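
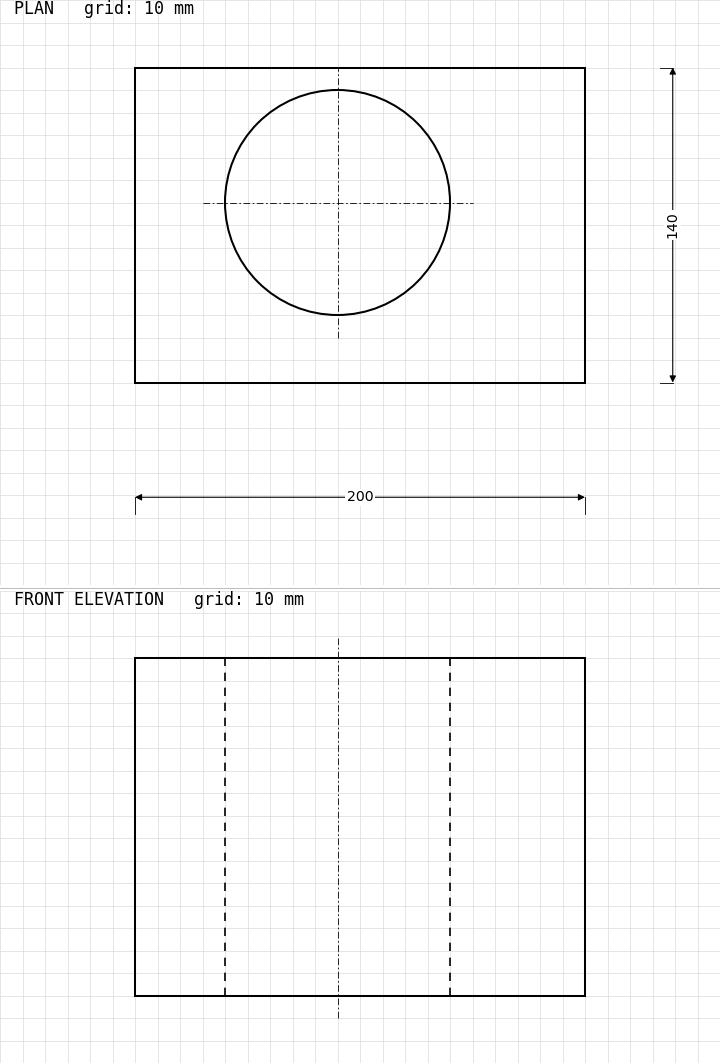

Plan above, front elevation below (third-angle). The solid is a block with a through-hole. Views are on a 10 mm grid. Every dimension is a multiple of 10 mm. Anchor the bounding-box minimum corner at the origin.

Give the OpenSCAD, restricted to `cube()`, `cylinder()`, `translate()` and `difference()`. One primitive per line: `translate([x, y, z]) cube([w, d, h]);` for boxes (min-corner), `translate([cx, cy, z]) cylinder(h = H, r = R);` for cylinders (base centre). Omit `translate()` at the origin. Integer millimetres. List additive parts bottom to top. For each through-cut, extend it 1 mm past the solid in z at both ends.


difference() {
  cube([200, 140, 150]);
  translate([90, 80, -1]) cylinder(h = 152, r = 50);
}


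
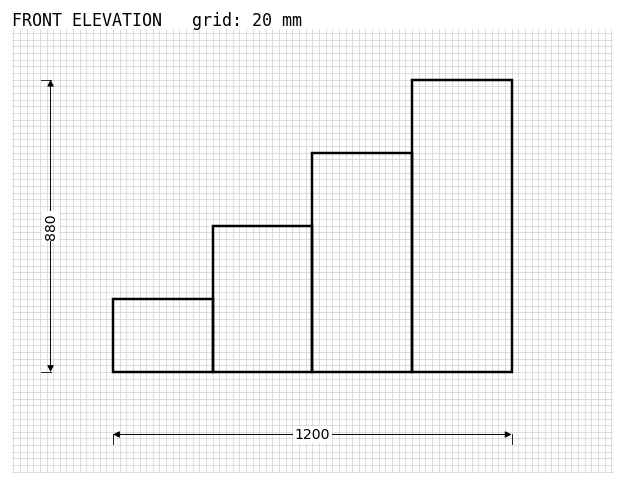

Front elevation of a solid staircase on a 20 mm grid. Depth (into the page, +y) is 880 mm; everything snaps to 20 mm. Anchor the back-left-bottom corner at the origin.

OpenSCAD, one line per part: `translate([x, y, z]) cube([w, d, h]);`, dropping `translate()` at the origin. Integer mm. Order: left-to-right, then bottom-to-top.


cube([300, 880, 220]);
translate([300, 0, 0]) cube([300, 880, 440]);
translate([600, 0, 0]) cube([300, 880, 660]);
translate([900, 0, 0]) cube([300, 880, 880]);


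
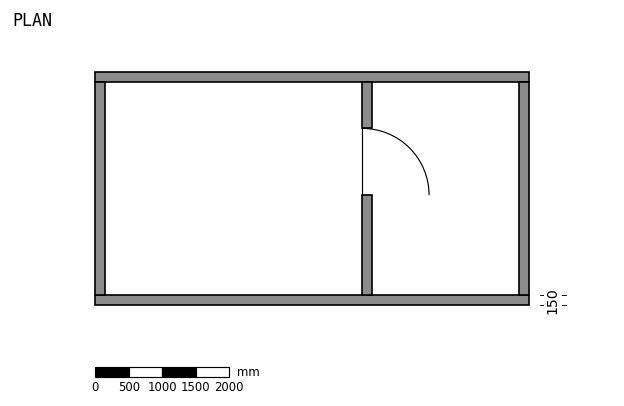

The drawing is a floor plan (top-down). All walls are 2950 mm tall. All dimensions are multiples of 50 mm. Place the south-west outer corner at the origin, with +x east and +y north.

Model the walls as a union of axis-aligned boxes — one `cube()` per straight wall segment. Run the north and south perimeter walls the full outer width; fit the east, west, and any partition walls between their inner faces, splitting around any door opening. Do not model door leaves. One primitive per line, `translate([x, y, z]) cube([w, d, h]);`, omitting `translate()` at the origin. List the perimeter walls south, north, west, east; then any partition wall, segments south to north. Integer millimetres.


cube([6500, 150, 2950]);
translate([0, 3350, 0]) cube([6500, 150, 2950]);
translate([0, 150, 0]) cube([150, 3200, 2950]);
translate([6350, 150, 0]) cube([150, 3200, 2950]);
translate([4000, 150, 0]) cube([150, 1500, 2950]);
translate([4000, 2650, 0]) cube([150, 700, 2950]);


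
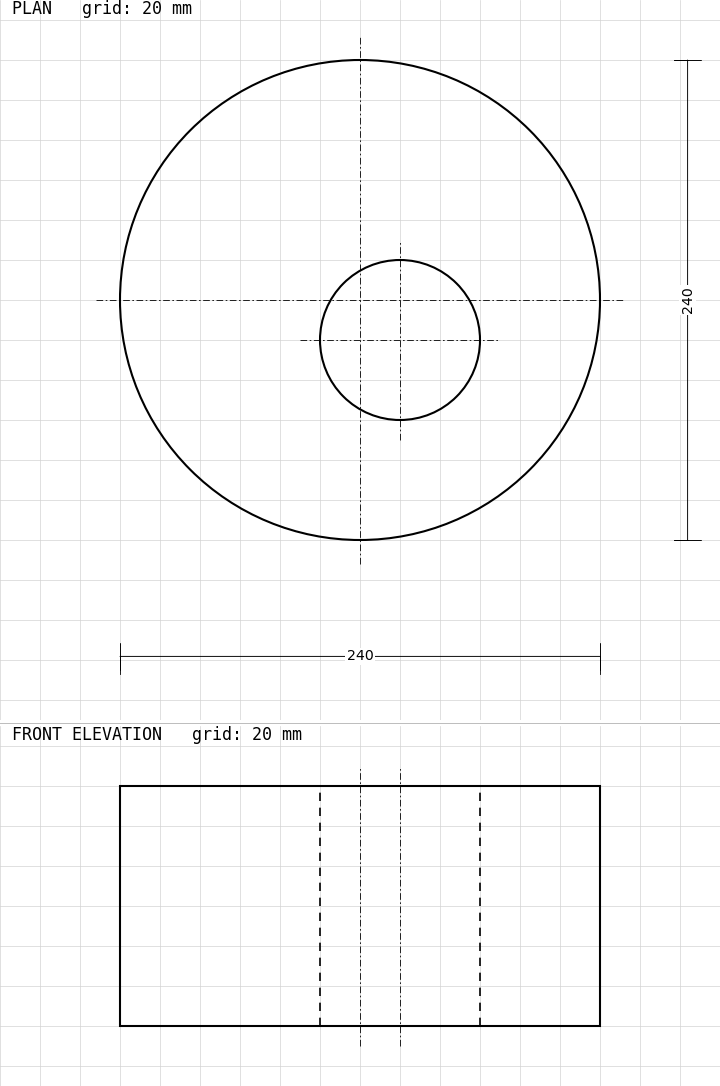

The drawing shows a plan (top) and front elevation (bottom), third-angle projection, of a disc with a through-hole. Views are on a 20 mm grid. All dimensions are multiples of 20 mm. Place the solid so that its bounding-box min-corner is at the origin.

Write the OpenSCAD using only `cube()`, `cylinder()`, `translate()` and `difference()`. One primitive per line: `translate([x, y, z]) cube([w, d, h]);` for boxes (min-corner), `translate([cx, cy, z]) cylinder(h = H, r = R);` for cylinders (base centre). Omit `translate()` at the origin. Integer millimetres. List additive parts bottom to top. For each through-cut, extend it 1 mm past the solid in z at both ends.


difference() {
  translate([120, 120, 0]) cylinder(h = 120, r = 120);
  translate([140, 100, -1]) cylinder(h = 122, r = 40);
}


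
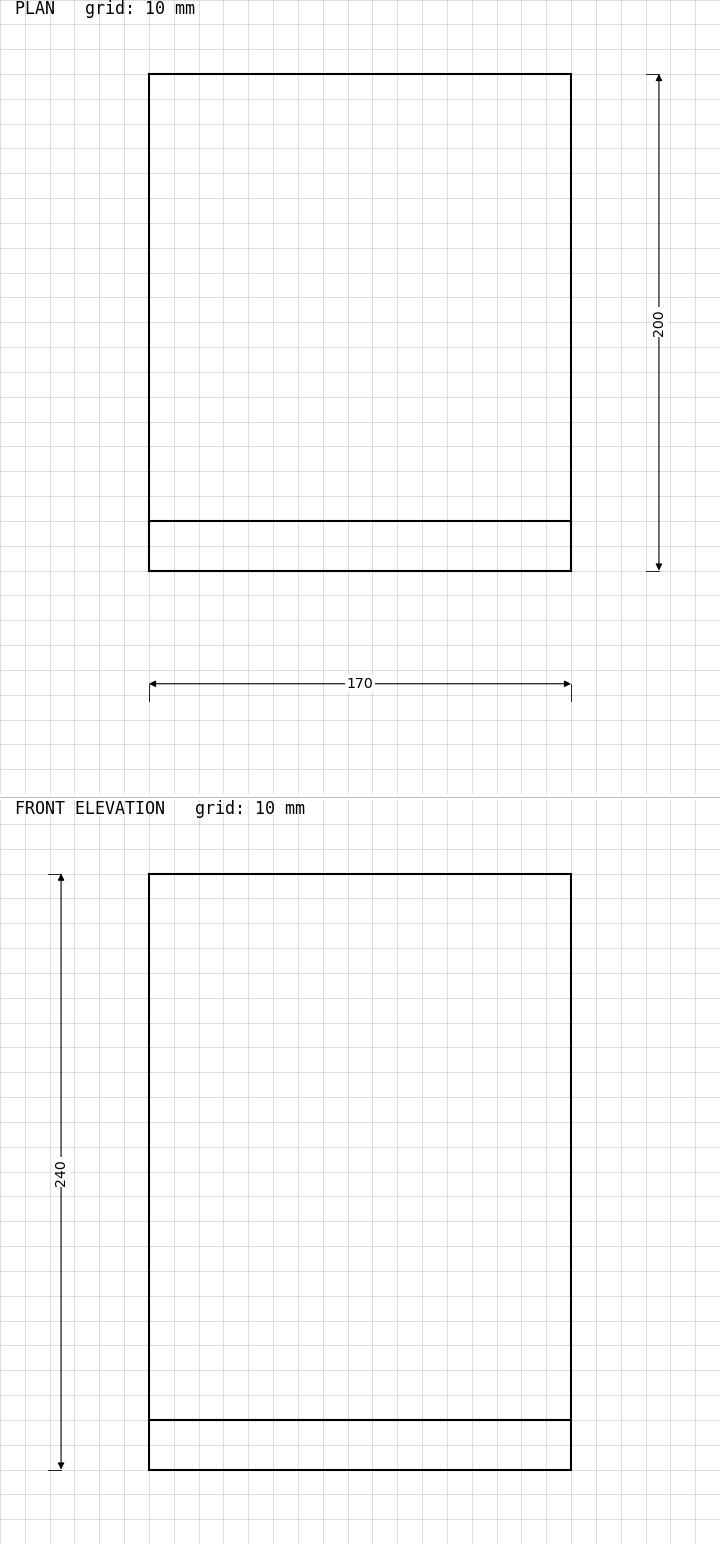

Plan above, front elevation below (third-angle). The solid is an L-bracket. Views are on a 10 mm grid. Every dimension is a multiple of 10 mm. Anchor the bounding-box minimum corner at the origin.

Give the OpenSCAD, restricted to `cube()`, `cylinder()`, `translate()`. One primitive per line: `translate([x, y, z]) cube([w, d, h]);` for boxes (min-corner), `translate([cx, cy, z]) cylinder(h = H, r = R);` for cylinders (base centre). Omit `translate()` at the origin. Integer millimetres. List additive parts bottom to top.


cube([170, 200, 20]);
translate([0, 0, 20]) cube([170, 20, 220]);


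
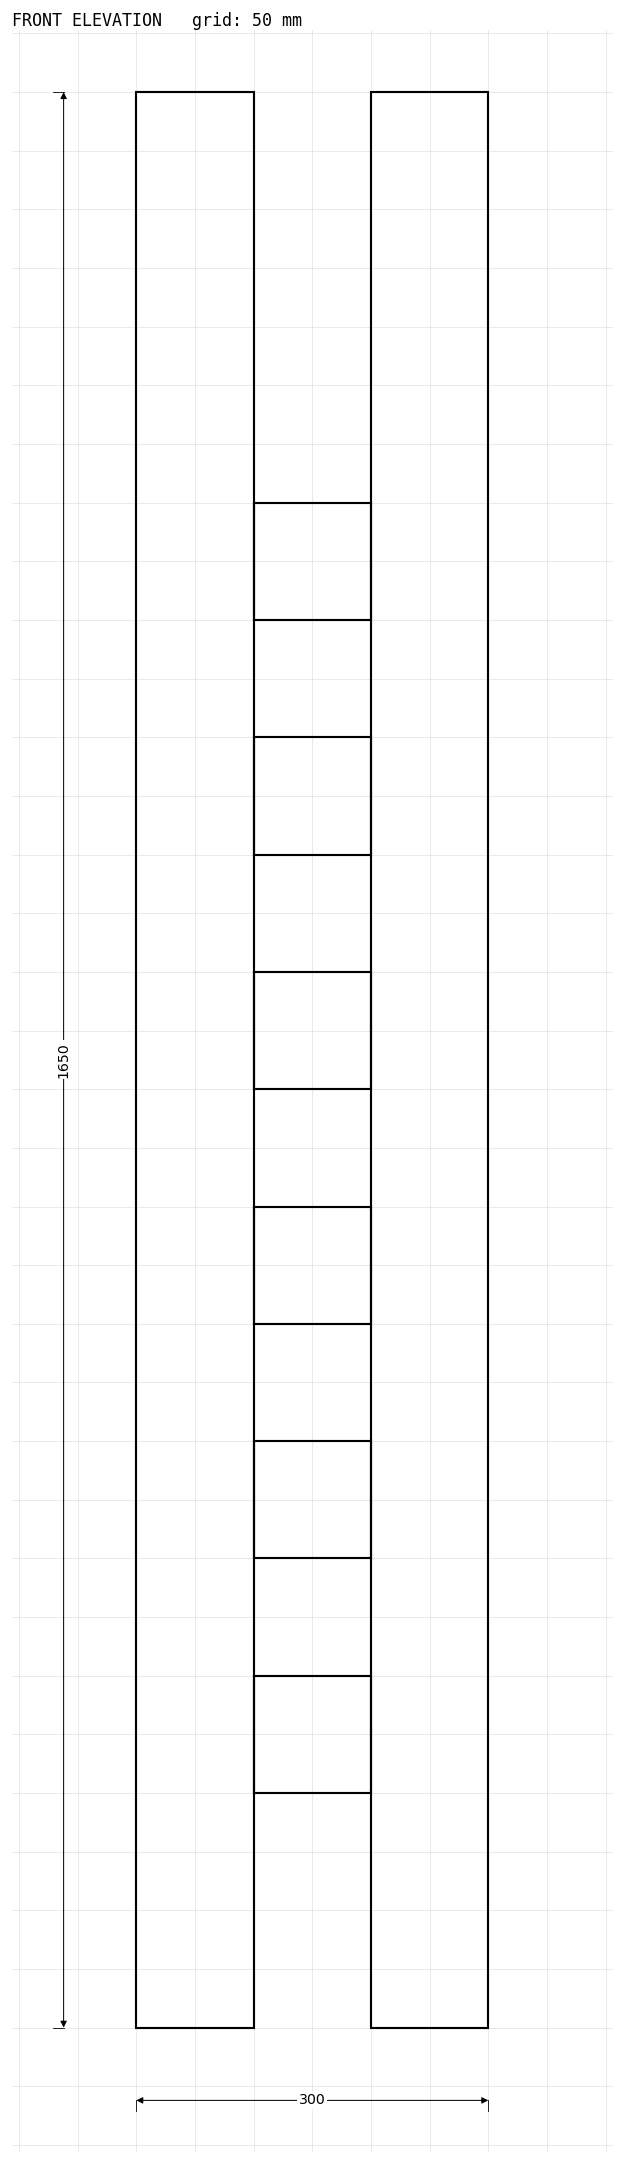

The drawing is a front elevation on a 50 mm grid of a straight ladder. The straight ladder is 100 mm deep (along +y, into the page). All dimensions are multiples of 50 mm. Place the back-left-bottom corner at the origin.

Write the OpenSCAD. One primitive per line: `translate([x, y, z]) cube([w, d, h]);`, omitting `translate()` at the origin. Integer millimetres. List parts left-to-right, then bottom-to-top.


cube([100, 100, 1650]);
translate([100, 0, 200]) cube([100, 100, 100]);
translate([100, 0, 400]) cube([100, 100, 100]);
translate([100, 0, 600]) cube([100, 100, 100]);
translate([100, 0, 800]) cube([100, 100, 100]);
translate([100, 0, 1000]) cube([100, 100, 100]);
translate([100, 0, 1200]) cube([100, 100, 100]);
translate([200, 0, 0]) cube([100, 100, 1650]);


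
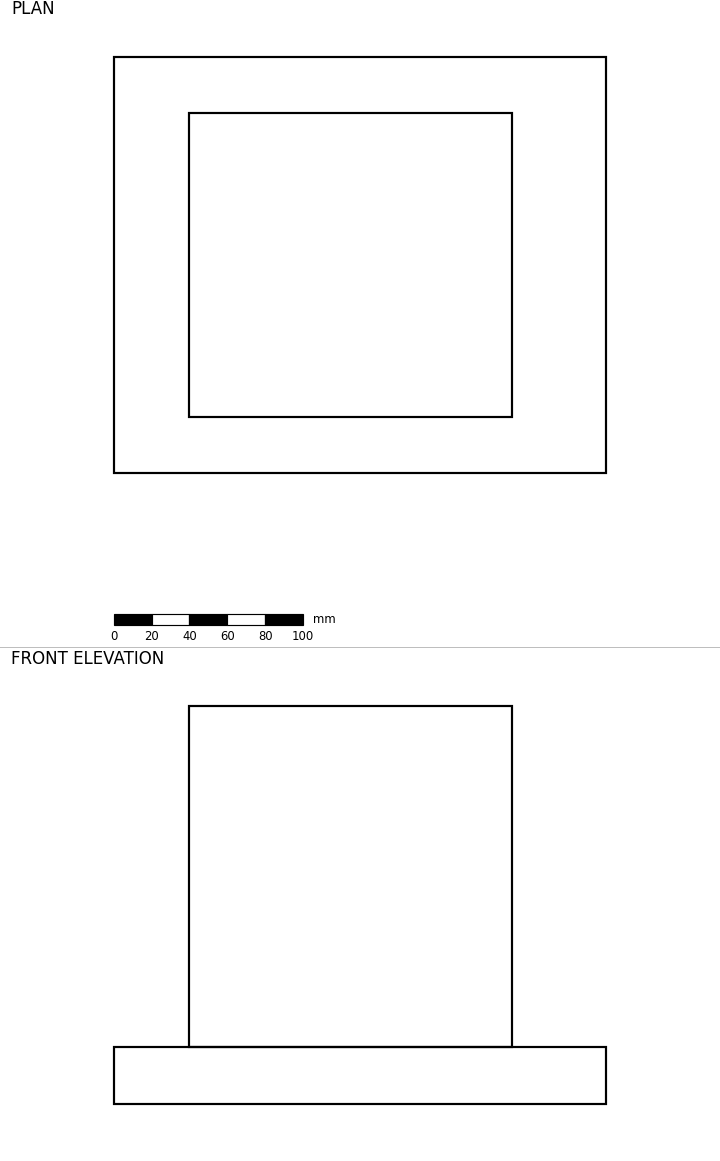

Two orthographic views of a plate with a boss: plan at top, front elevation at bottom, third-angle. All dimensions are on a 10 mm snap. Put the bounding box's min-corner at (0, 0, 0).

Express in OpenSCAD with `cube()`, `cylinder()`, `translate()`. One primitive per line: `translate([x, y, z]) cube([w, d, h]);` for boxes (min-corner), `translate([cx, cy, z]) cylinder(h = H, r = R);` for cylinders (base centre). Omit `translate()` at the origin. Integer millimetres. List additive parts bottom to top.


cube([260, 220, 30]);
translate([40, 30, 30]) cube([170, 160, 180]);


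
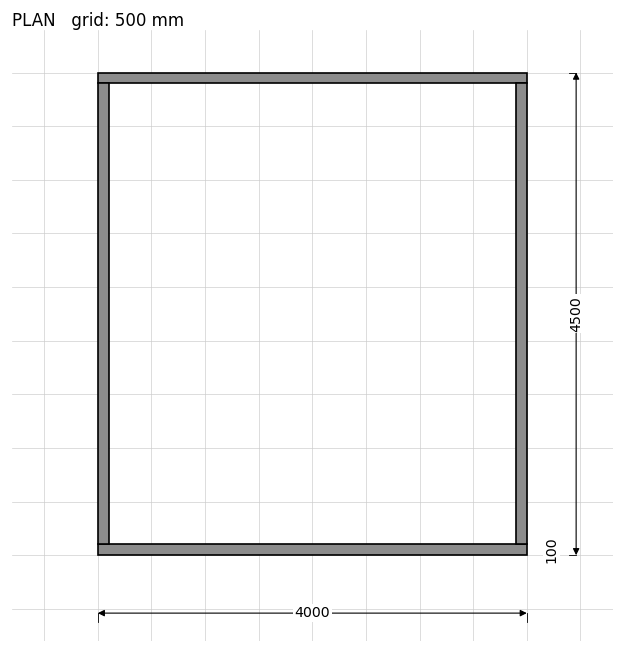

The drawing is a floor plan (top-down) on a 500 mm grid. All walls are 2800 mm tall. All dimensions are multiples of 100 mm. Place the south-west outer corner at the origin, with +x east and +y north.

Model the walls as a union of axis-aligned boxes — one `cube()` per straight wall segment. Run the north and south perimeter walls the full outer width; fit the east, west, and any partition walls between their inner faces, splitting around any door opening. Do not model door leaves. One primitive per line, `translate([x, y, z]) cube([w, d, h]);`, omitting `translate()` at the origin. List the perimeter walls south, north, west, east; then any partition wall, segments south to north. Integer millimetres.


cube([4000, 100, 2800]);
translate([0, 4400, 0]) cube([4000, 100, 2800]);
translate([0, 100, 0]) cube([100, 4300, 2800]);
translate([3900, 100, 0]) cube([100, 4300, 2800]);


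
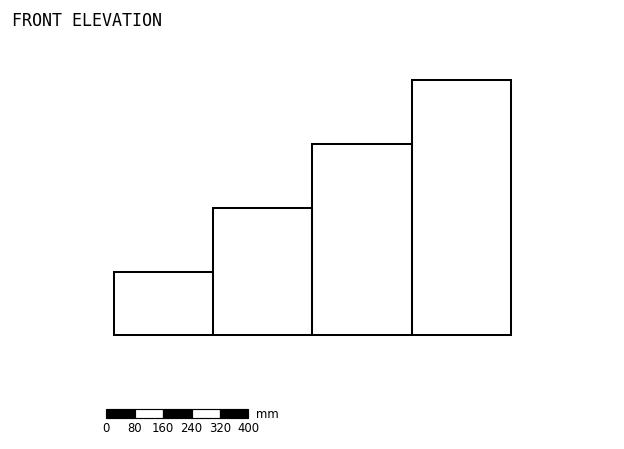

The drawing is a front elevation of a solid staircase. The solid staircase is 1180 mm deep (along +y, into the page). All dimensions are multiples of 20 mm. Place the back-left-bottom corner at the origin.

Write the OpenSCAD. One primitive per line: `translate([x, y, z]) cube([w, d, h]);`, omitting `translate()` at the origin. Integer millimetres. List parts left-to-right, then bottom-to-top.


cube([280, 1180, 180]);
translate([280, 0, 0]) cube([280, 1180, 360]);
translate([560, 0, 0]) cube([280, 1180, 540]);
translate([840, 0, 0]) cube([280, 1180, 720]);


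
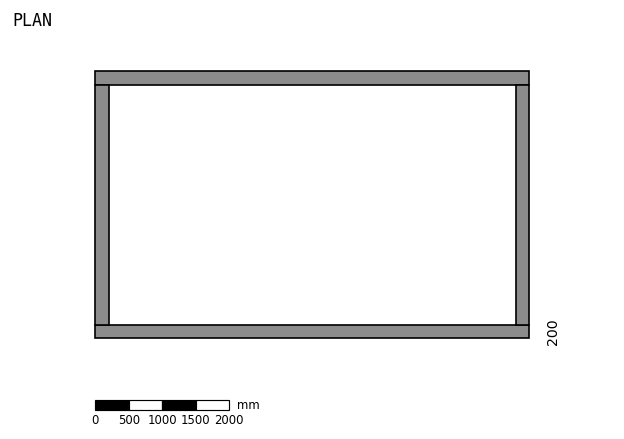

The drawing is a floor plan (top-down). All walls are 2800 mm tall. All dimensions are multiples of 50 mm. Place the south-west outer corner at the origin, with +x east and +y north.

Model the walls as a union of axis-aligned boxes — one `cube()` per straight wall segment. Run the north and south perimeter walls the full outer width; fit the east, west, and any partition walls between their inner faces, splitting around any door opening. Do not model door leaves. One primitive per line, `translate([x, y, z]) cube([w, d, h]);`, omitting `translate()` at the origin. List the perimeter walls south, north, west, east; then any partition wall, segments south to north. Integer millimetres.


cube([6500, 200, 2800]);
translate([0, 3800, 0]) cube([6500, 200, 2800]);
translate([0, 200, 0]) cube([200, 3600, 2800]);
translate([6300, 200, 0]) cube([200, 3600, 2800]);


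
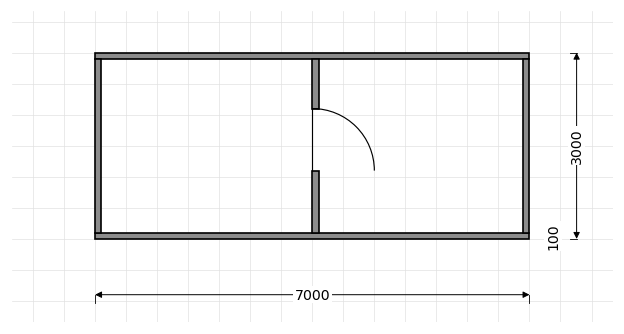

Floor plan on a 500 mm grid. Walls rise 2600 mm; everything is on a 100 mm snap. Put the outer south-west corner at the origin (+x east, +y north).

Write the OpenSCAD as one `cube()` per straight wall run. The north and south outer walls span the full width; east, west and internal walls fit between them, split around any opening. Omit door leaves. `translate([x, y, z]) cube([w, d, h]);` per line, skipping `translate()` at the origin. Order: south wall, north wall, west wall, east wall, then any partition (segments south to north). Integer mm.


cube([7000, 100, 2600]);
translate([0, 2900, 0]) cube([7000, 100, 2600]);
translate([0, 100, 0]) cube([100, 2800, 2600]);
translate([6900, 100, 0]) cube([100, 2800, 2600]);
translate([3500, 100, 0]) cube([100, 1000, 2600]);
translate([3500, 2100, 0]) cube([100, 800, 2600]);


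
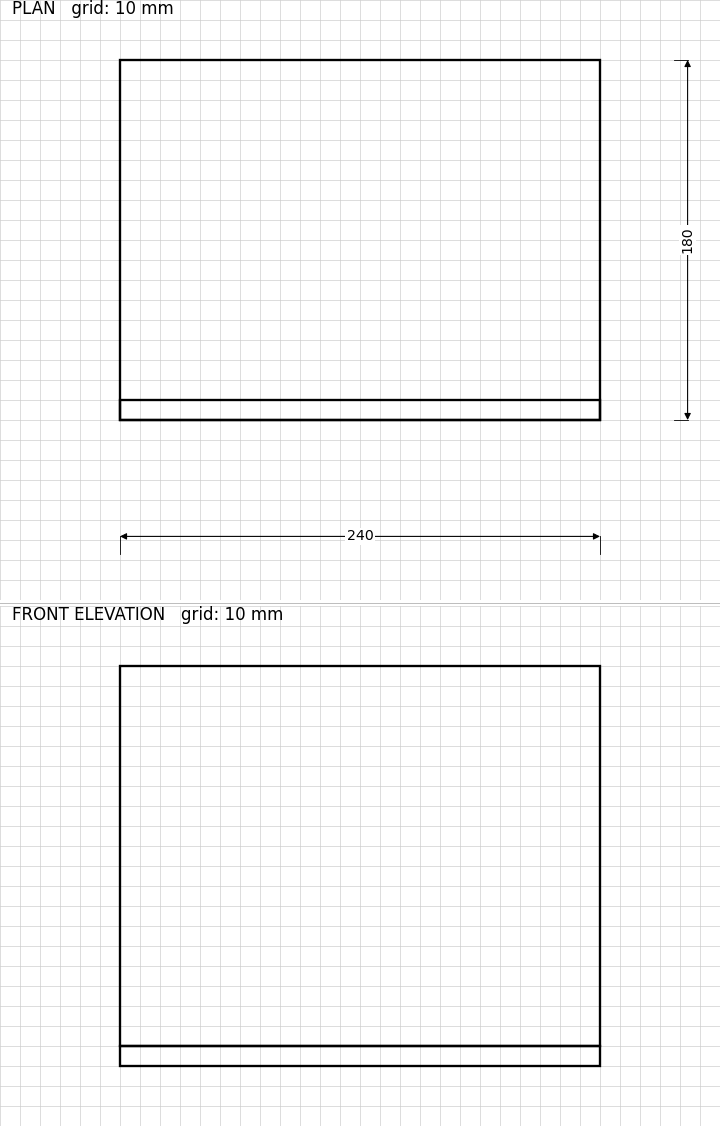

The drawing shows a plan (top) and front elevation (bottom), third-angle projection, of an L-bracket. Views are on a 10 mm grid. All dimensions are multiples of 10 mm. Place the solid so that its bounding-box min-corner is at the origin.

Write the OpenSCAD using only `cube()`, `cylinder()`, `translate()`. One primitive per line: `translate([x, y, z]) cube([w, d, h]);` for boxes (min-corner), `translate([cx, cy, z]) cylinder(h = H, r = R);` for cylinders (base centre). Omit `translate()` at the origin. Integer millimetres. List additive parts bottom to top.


cube([240, 180, 10]);
translate([0, 0, 10]) cube([240, 10, 190]);


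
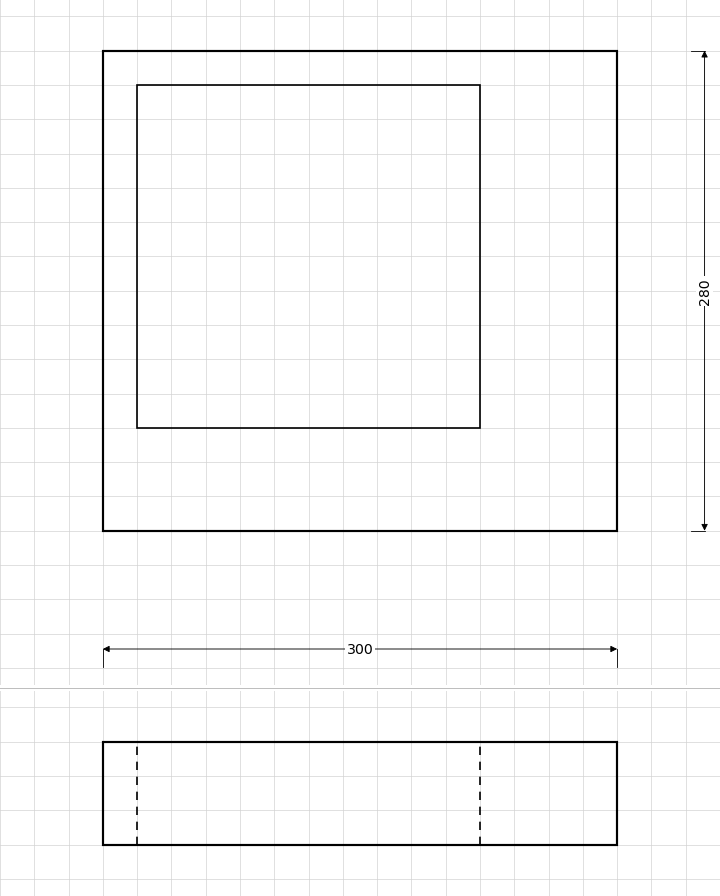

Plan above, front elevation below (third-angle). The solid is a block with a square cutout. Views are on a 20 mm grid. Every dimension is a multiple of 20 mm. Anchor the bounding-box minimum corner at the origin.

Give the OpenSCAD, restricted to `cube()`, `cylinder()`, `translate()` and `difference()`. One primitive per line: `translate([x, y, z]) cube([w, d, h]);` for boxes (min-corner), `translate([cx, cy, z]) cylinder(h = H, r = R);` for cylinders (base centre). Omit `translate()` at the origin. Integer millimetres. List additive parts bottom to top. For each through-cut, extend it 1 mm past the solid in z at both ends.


difference() {
  cube([300, 280, 60]);
  translate([20, 60, -1]) cube([200, 200, 62]);
}


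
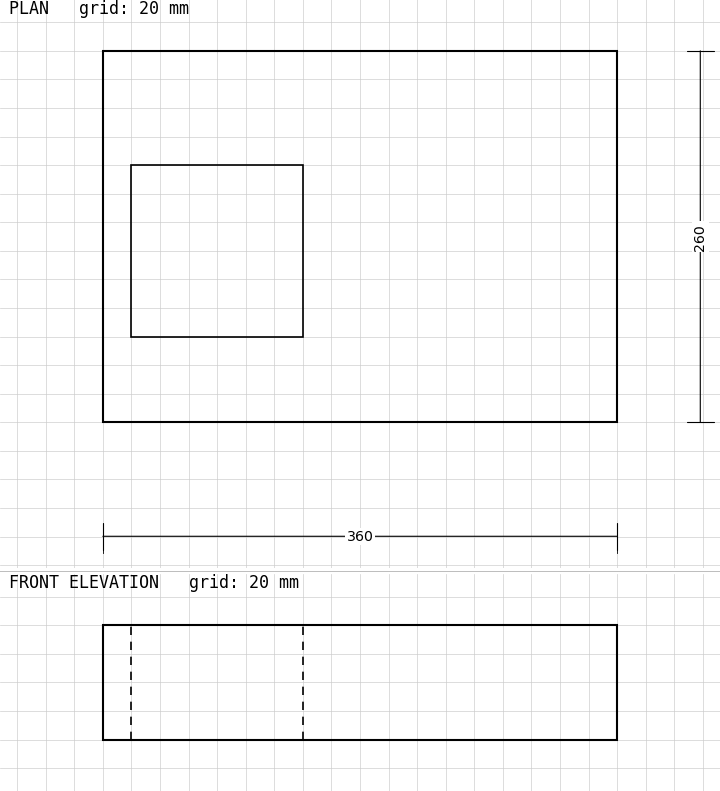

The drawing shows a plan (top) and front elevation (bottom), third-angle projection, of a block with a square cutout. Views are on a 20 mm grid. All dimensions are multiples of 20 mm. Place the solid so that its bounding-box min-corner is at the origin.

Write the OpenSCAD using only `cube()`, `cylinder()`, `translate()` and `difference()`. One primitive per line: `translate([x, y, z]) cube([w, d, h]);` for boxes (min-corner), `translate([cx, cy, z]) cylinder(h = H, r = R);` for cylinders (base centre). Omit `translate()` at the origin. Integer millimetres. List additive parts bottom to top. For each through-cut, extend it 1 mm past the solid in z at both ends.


difference() {
  cube([360, 260, 80]);
  translate([20, 60, -1]) cube([120, 120, 82]);
}


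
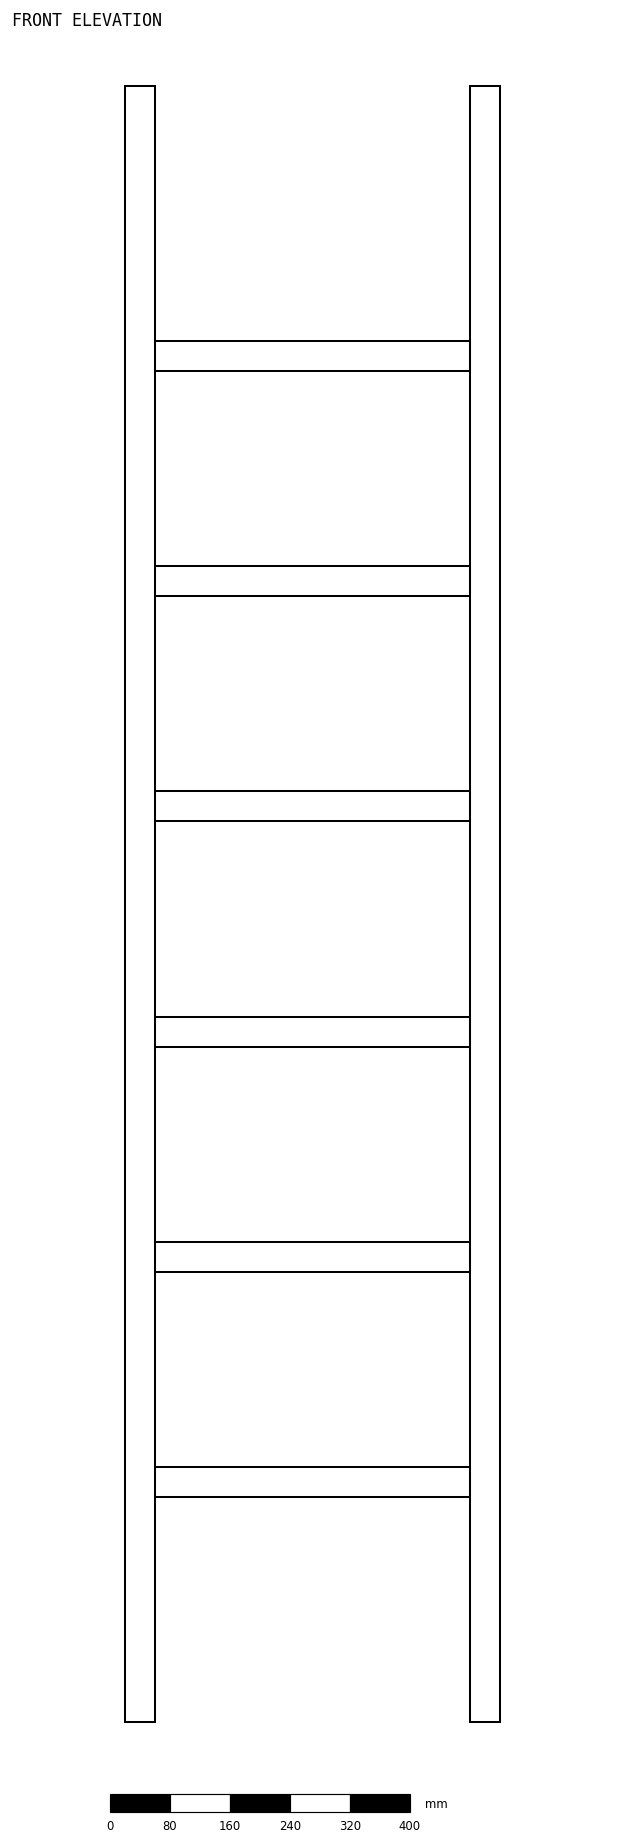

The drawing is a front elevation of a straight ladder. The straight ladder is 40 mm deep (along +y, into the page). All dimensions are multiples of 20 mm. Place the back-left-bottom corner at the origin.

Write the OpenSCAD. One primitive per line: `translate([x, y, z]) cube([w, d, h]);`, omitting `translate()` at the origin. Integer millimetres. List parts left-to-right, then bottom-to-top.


cube([40, 40, 2180]);
translate([40, 0, 300]) cube([420, 40, 40]);
translate([40, 0, 600]) cube([420, 40, 40]);
translate([40, 0, 900]) cube([420, 40, 40]);
translate([40, 0, 1200]) cube([420, 40, 40]);
translate([40, 0, 1500]) cube([420, 40, 40]);
translate([40, 0, 1800]) cube([420, 40, 40]);
translate([460, 0, 0]) cube([40, 40, 2180]);


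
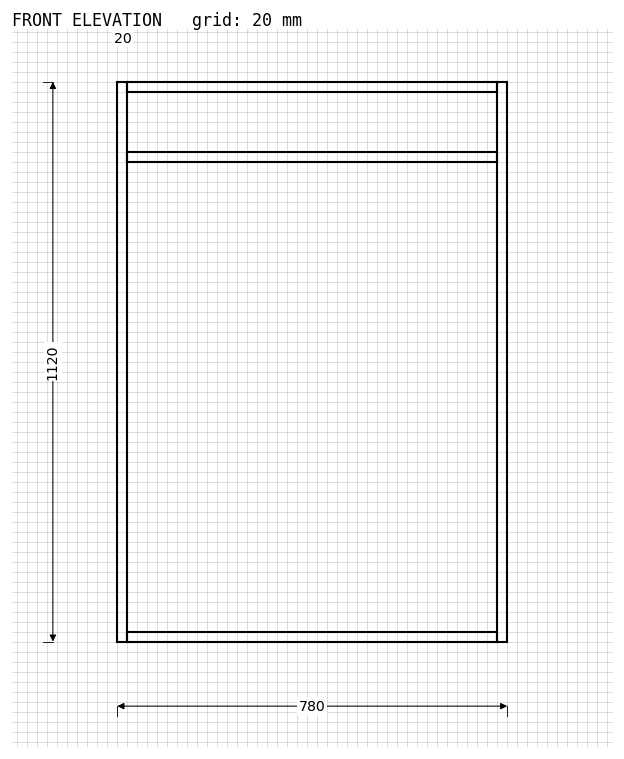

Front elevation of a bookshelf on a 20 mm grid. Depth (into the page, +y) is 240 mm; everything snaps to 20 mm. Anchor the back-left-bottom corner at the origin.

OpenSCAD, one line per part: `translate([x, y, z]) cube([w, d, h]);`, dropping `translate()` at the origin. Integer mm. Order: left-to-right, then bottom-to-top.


cube([20, 240, 1120]);
translate([20, 0, 0]) cube([740, 240, 20]);
translate([20, 0, 960]) cube([740, 240, 20]);
translate([20, 0, 1100]) cube([740, 240, 20]);
translate([760, 0, 0]) cube([20, 240, 1120]);


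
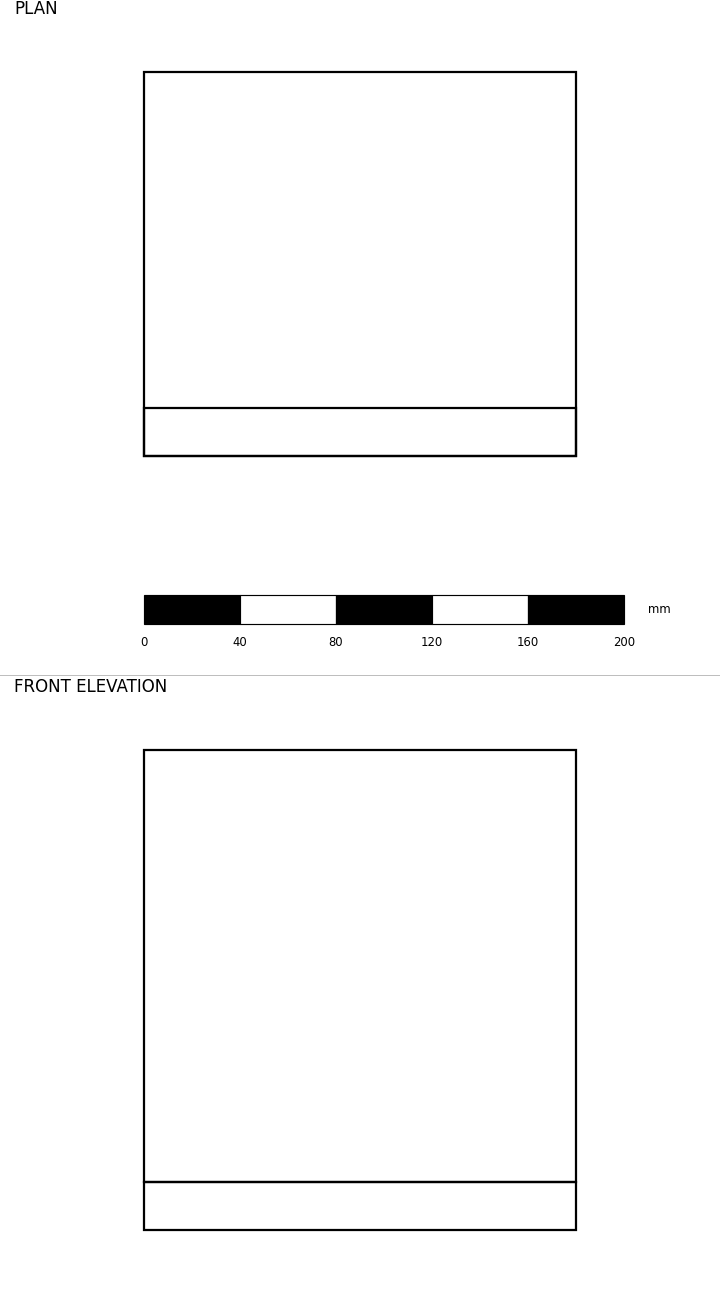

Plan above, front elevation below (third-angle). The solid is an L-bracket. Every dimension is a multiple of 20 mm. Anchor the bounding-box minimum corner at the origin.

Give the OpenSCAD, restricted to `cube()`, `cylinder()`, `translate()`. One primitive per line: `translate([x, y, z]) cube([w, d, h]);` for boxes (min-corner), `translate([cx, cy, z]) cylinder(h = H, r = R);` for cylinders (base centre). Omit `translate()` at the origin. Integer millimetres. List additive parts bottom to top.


cube([180, 160, 20]);
translate([0, 0, 20]) cube([180, 20, 180]);


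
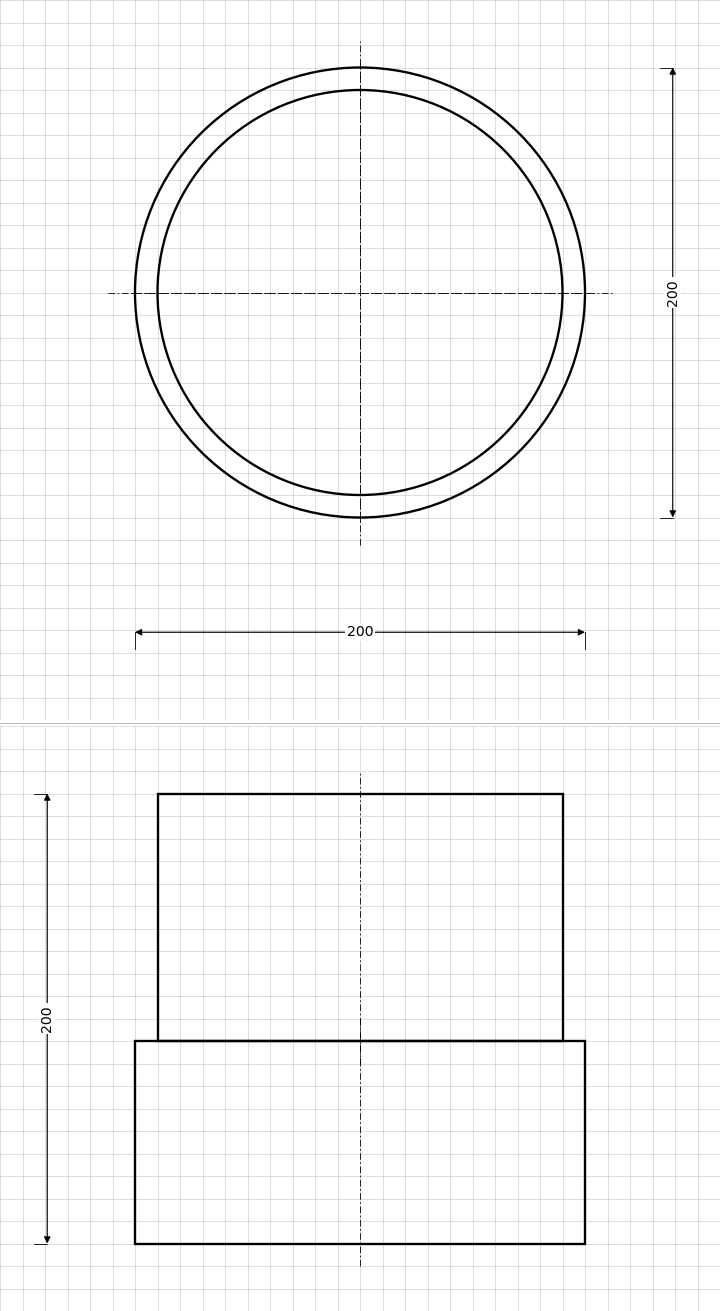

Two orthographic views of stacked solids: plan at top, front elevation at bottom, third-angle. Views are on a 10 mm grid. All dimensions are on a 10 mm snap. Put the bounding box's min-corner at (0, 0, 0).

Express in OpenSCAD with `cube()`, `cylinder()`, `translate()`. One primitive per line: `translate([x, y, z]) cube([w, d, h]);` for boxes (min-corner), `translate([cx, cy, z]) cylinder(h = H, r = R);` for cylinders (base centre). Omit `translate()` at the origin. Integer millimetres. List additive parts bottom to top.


translate([100, 100, 0]) cylinder(h = 90, r = 100);
translate([100, 100, 90]) cylinder(h = 110, r = 90);


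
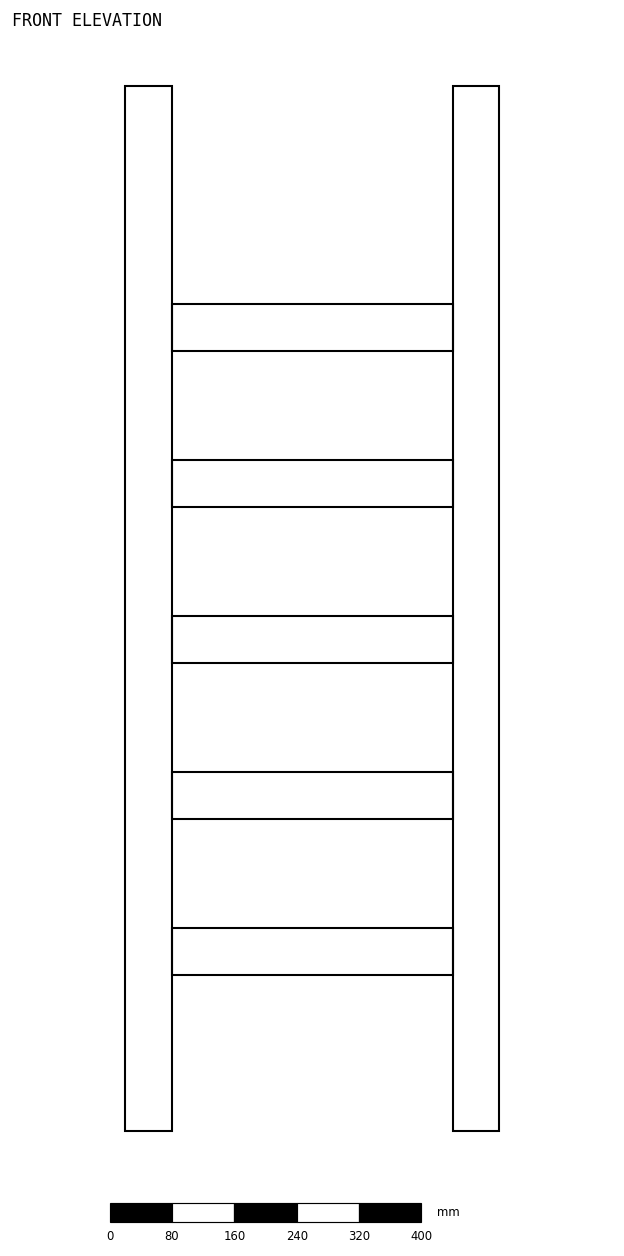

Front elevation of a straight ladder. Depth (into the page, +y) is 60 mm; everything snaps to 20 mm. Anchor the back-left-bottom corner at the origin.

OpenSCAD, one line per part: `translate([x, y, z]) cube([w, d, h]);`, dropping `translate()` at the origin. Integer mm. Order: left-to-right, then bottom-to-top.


cube([60, 60, 1340]);
translate([60, 0, 200]) cube([360, 60, 60]);
translate([60, 0, 400]) cube([360, 60, 60]);
translate([60, 0, 600]) cube([360, 60, 60]);
translate([60, 0, 800]) cube([360, 60, 60]);
translate([60, 0, 1000]) cube([360, 60, 60]);
translate([420, 0, 0]) cube([60, 60, 1340]);


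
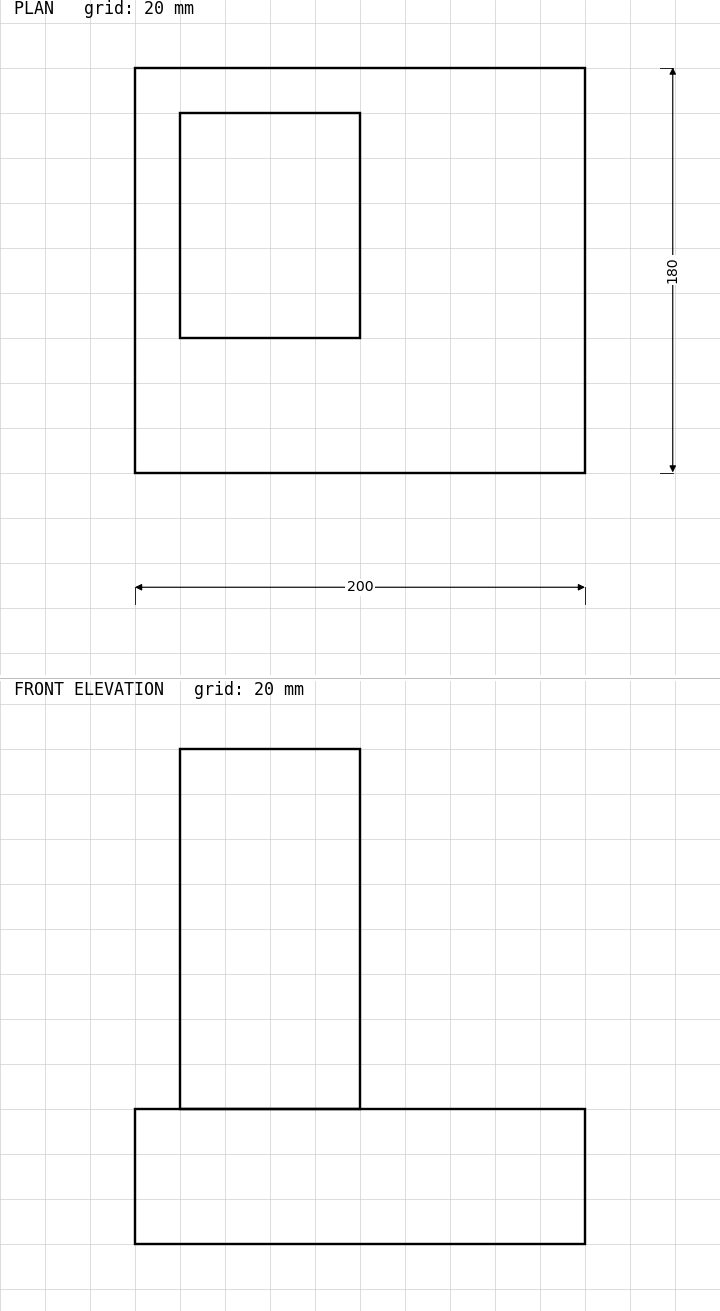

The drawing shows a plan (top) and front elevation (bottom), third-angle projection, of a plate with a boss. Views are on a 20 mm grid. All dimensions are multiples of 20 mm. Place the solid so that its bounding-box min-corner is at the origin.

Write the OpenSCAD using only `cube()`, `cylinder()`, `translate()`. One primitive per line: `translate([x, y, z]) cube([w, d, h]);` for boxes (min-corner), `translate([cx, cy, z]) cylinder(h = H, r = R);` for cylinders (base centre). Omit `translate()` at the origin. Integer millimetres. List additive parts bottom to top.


cube([200, 180, 60]);
translate([20, 60, 60]) cube([80, 100, 160]);


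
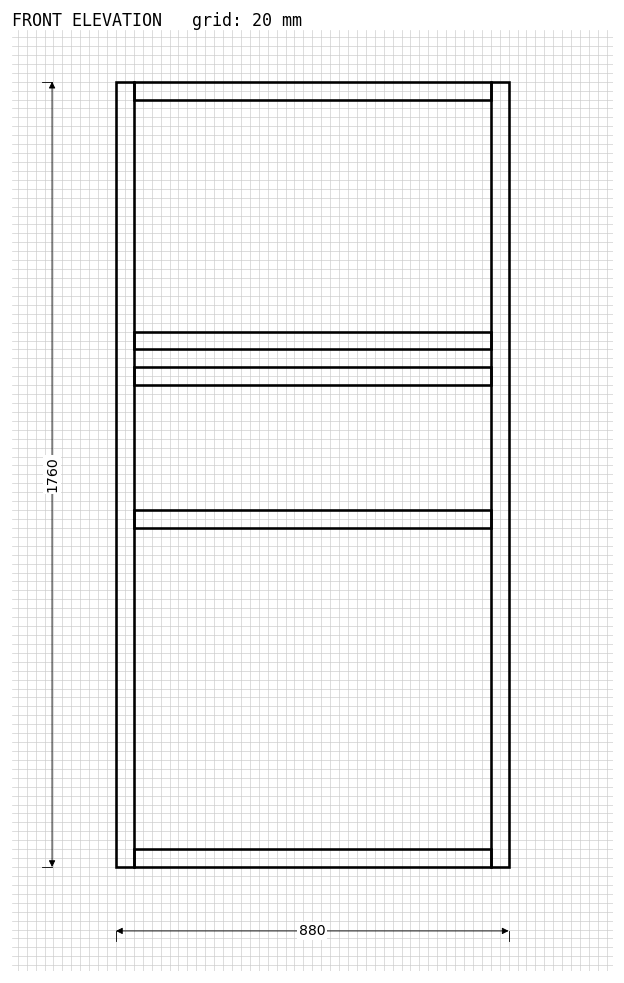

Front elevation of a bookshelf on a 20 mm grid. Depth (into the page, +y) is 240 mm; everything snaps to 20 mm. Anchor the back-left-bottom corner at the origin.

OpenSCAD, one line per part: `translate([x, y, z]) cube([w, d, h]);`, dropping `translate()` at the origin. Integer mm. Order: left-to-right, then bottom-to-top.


cube([40, 240, 1760]);
translate([40, 0, 0]) cube([800, 240, 40]);
translate([40, 0, 760]) cube([800, 240, 40]);
translate([40, 0, 1080]) cube([800, 240, 40]);
translate([40, 0, 1160]) cube([800, 240, 40]);
translate([40, 0, 1720]) cube([800, 240, 40]);
translate([840, 0, 0]) cube([40, 240, 1760]);


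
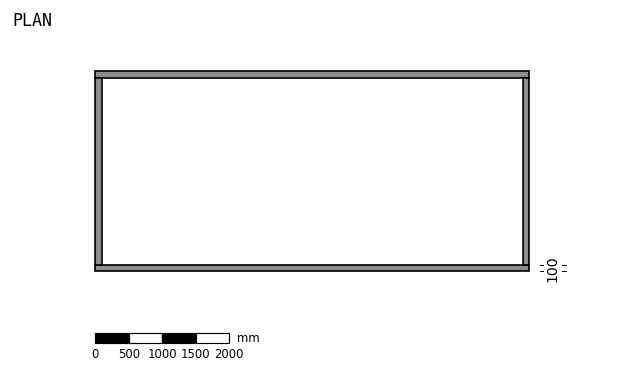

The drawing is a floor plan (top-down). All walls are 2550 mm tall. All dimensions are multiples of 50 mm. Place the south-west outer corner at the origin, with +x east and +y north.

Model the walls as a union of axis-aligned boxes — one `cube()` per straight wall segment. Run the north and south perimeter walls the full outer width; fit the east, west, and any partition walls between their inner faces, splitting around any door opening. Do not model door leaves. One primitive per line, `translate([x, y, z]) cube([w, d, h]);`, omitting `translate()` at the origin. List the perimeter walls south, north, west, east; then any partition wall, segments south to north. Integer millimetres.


cube([6500, 100, 2550]);
translate([0, 2900, 0]) cube([6500, 100, 2550]);
translate([0, 100, 0]) cube([100, 2800, 2550]);
translate([6400, 100, 0]) cube([100, 2800, 2550]);


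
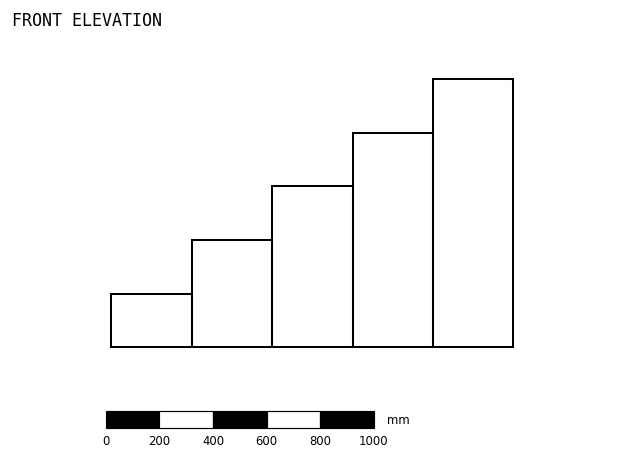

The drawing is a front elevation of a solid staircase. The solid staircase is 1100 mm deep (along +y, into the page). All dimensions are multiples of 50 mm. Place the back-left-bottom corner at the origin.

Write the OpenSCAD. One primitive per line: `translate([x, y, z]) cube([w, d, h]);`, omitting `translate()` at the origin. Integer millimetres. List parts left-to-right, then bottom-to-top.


cube([300, 1100, 200]);
translate([300, 0, 0]) cube([300, 1100, 400]);
translate([600, 0, 0]) cube([300, 1100, 600]);
translate([900, 0, 0]) cube([300, 1100, 800]);
translate([1200, 0, 0]) cube([300, 1100, 1000]);


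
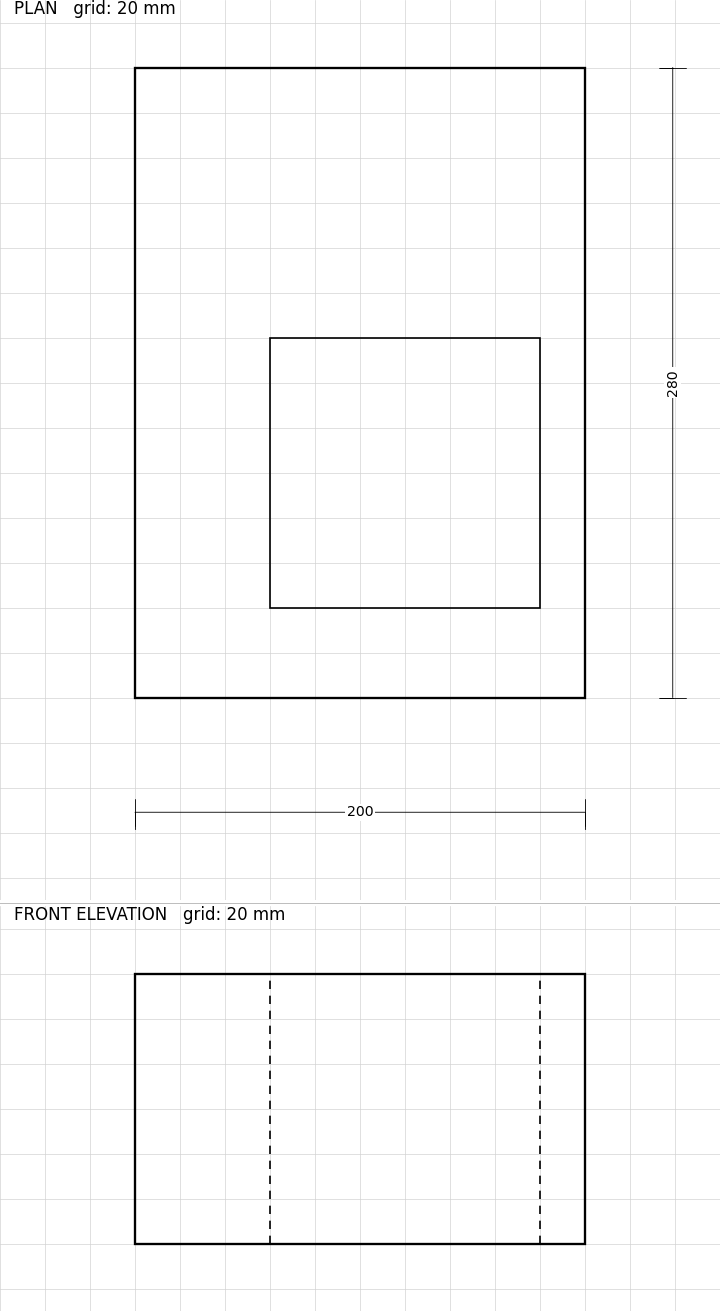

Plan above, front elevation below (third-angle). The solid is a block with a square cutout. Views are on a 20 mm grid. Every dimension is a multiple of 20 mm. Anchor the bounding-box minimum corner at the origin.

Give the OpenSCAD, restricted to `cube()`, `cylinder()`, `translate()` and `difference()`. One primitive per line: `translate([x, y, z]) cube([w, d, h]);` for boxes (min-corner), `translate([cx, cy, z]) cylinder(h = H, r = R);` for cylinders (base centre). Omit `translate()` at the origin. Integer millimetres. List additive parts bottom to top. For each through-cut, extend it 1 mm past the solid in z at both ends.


difference() {
  cube([200, 280, 120]);
  translate([60, 40, -1]) cube([120, 120, 122]);
}


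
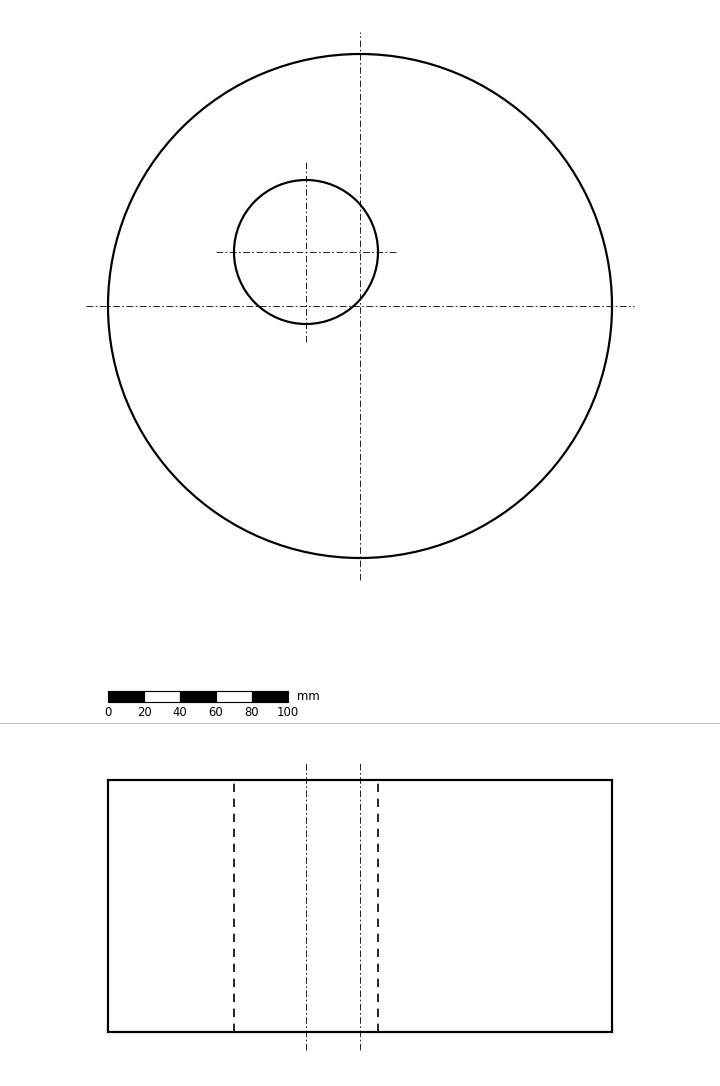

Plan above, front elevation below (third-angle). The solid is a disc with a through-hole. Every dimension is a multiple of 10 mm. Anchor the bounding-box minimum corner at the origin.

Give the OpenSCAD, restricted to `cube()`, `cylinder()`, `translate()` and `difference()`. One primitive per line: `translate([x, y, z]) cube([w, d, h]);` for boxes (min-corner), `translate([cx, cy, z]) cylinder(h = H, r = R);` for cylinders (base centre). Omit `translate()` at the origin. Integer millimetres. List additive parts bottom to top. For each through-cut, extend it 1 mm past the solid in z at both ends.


difference() {
  translate([140, 140, 0]) cylinder(h = 140, r = 140);
  translate([110, 170, -1]) cylinder(h = 142, r = 40);
}


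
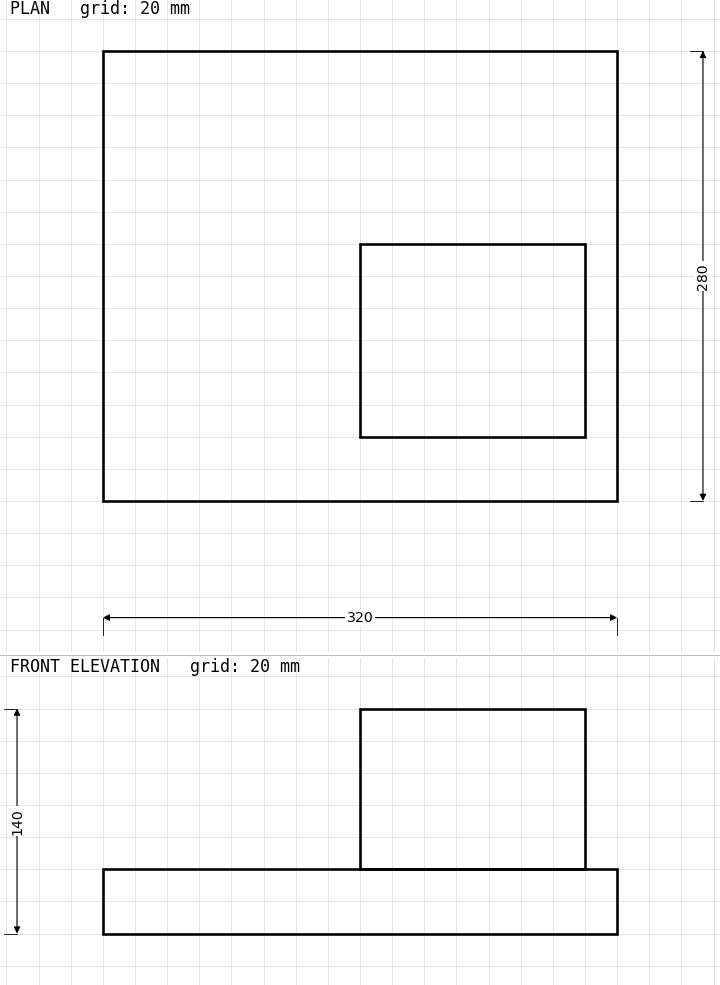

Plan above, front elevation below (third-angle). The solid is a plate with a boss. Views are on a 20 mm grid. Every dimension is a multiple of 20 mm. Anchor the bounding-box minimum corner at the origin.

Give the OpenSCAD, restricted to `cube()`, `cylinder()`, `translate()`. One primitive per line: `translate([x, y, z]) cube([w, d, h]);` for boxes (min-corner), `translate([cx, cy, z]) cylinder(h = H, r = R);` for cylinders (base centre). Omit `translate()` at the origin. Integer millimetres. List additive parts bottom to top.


cube([320, 280, 40]);
translate([160, 40, 40]) cube([140, 120, 100]);


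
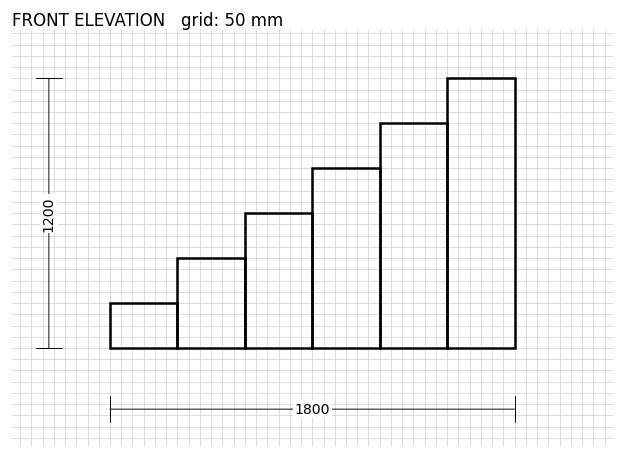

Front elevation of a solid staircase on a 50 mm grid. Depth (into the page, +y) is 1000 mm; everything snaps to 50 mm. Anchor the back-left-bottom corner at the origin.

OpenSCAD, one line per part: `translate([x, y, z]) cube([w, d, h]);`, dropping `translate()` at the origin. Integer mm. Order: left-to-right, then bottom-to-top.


cube([300, 1000, 200]);
translate([300, 0, 0]) cube([300, 1000, 400]);
translate([600, 0, 0]) cube([300, 1000, 600]);
translate([900, 0, 0]) cube([300, 1000, 800]);
translate([1200, 0, 0]) cube([300, 1000, 1000]);
translate([1500, 0, 0]) cube([300, 1000, 1200]);


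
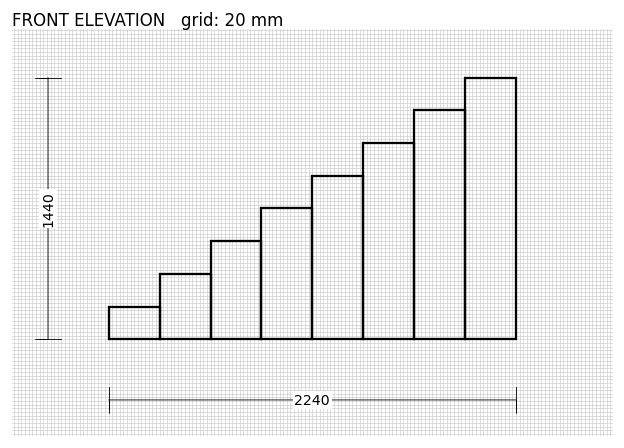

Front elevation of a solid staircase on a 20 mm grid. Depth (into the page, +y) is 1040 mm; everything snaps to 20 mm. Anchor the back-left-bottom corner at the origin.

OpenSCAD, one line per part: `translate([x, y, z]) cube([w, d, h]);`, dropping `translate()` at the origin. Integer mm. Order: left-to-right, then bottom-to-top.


cube([280, 1040, 180]);
translate([280, 0, 0]) cube([280, 1040, 360]);
translate([560, 0, 0]) cube([280, 1040, 540]);
translate([840, 0, 0]) cube([280, 1040, 720]);
translate([1120, 0, 0]) cube([280, 1040, 900]);
translate([1400, 0, 0]) cube([280, 1040, 1080]);
translate([1680, 0, 0]) cube([280, 1040, 1260]);
translate([1960, 0, 0]) cube([280, 1040, 1440]);


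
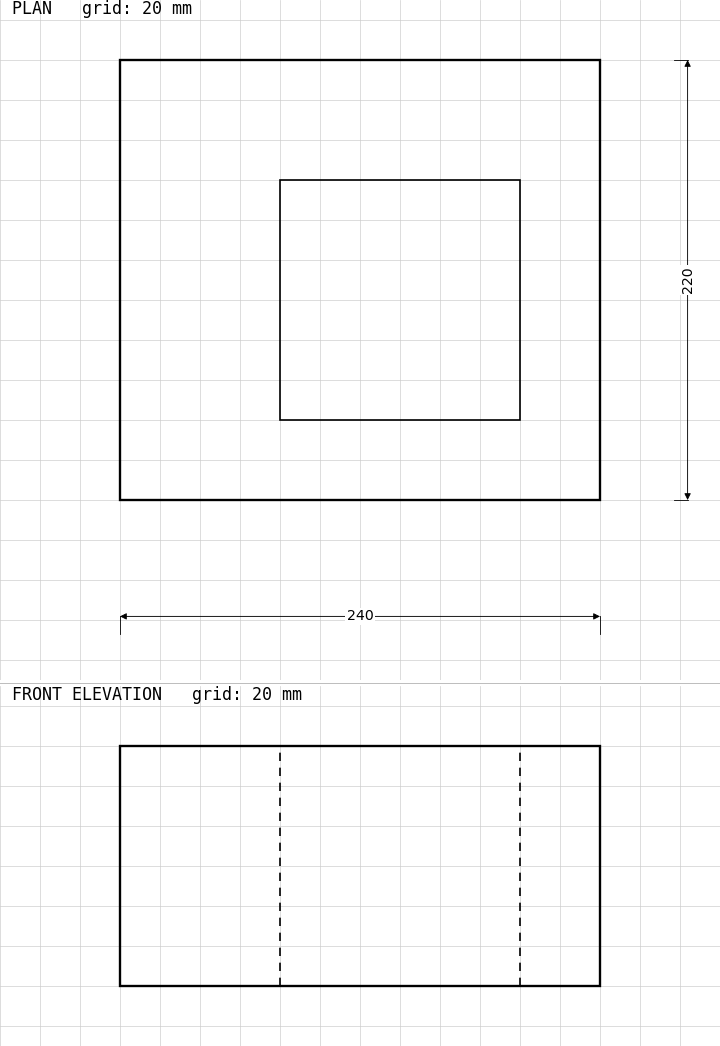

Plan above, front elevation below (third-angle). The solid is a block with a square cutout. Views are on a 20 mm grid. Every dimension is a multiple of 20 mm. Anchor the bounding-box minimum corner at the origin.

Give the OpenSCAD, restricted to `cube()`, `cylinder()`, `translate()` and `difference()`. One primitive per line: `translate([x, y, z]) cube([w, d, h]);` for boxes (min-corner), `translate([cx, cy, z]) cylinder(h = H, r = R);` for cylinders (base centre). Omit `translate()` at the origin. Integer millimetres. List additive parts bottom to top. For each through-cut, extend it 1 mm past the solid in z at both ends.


difference() {
  cube([240, 220, 120]);
  translate([80, 40, -1]) cube([120, 120, 122]);
}


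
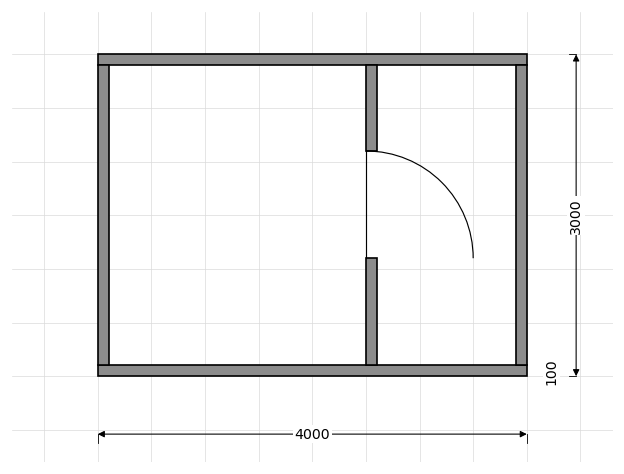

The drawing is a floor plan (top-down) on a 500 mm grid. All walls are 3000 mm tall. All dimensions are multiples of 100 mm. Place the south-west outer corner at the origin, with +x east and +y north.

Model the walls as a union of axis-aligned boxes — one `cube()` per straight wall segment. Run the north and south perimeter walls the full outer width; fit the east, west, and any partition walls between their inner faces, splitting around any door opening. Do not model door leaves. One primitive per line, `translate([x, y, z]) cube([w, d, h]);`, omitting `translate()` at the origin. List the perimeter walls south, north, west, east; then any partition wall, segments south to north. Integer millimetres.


cube([4000, 100, 3000]);
translate([0, 2900, 0]) cube([4000, 100, 3000]);
translate([0, 100, 0]) cube([100, 2800, 3000]);
translate([3900, 100, 0]) cube([100, 2800, 3000]);
translate([2500, 100, 0]) cube([100, 1000, 3000]);
translate([2500, 2100, 0]) cube([100, 800, 3000]);


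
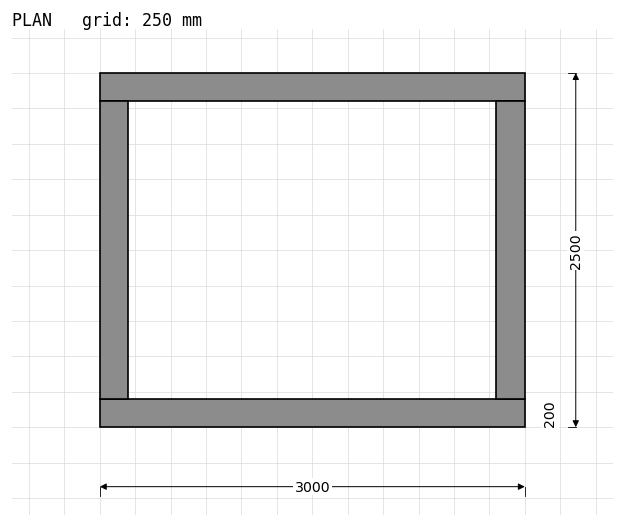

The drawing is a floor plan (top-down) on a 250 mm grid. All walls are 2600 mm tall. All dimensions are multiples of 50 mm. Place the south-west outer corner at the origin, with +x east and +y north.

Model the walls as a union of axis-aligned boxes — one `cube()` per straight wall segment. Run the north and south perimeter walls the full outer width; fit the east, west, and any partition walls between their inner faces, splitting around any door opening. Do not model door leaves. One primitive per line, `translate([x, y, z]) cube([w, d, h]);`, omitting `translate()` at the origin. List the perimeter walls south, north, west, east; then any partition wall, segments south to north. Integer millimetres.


cube([3000, 200, 2600]);
translate([0, 2300, 0]) cube([3000, 200, 2600]);
translate([0, 200, 0]) cube([200, 2100, 2600]);
translate([2800, 200, 0]) cube([200, 2100, 2600]);


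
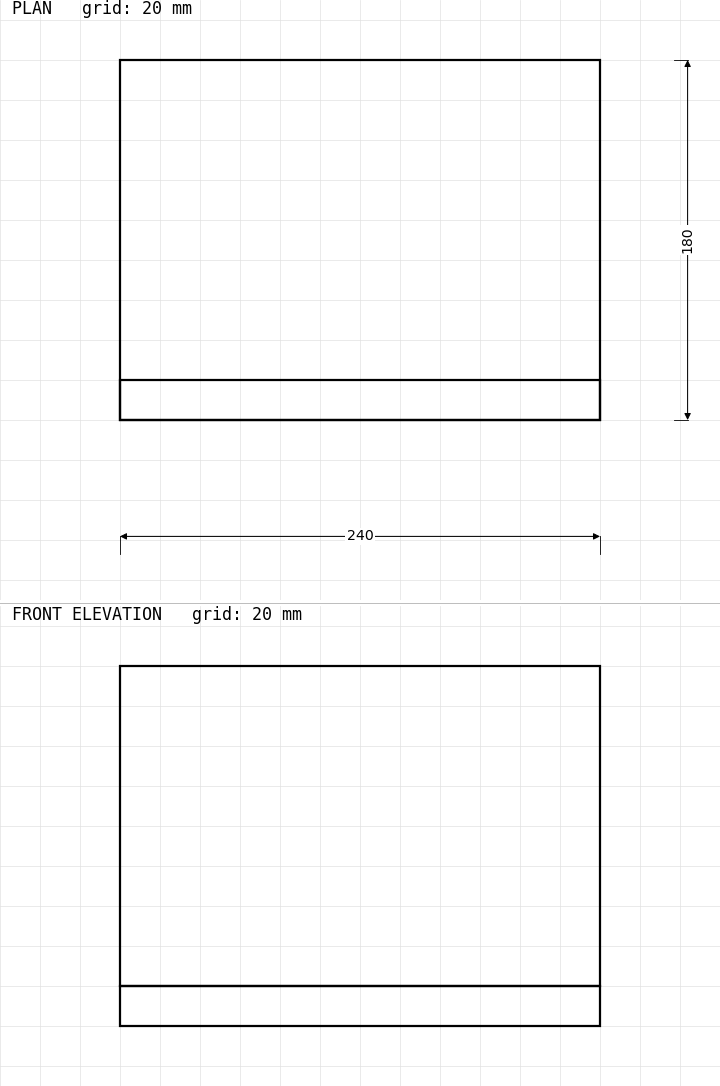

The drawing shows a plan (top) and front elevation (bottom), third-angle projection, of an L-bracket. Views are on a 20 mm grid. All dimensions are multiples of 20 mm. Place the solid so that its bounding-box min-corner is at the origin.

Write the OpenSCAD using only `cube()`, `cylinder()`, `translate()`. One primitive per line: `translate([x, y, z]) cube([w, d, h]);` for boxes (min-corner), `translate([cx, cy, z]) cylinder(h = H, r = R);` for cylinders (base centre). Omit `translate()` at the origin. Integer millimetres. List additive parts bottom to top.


cube([240, 180, 20]);
translate([0, 0, 20]) cube([240, 20, 160]);


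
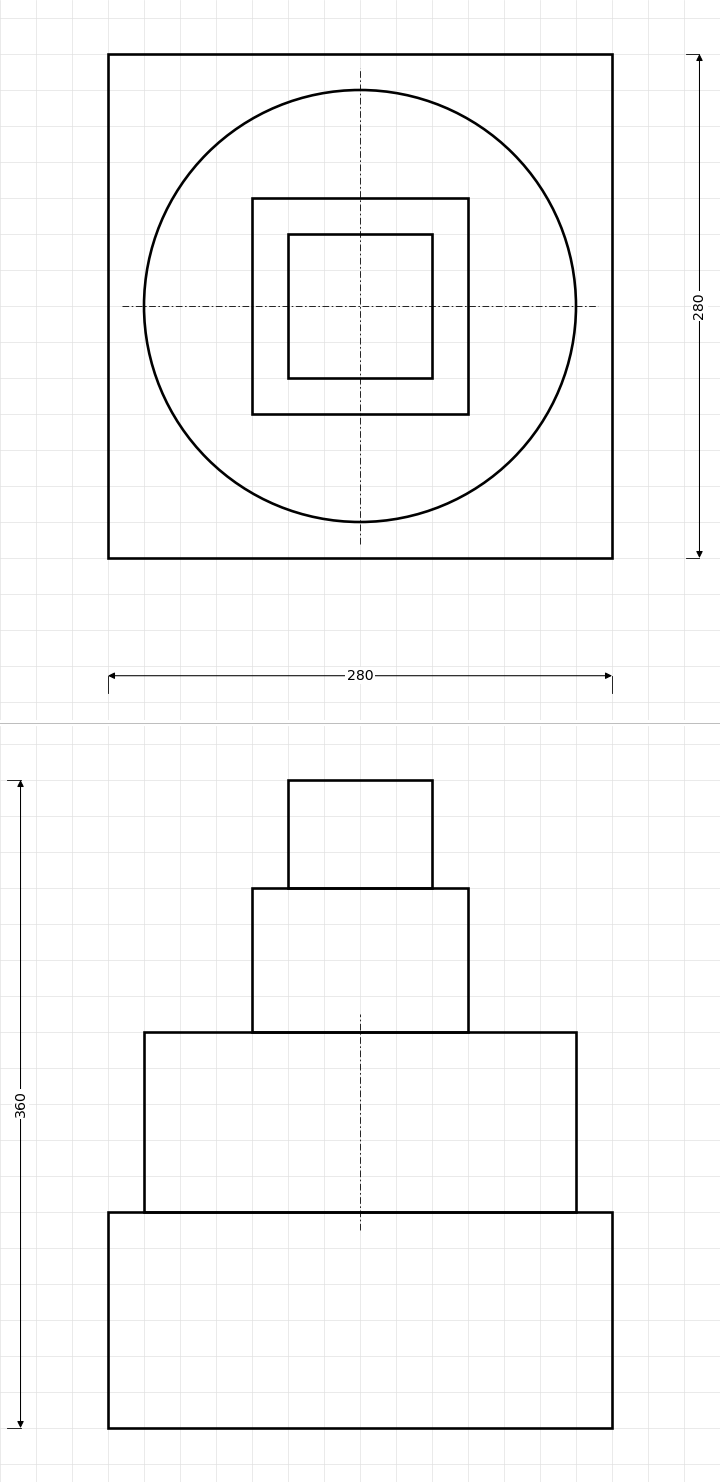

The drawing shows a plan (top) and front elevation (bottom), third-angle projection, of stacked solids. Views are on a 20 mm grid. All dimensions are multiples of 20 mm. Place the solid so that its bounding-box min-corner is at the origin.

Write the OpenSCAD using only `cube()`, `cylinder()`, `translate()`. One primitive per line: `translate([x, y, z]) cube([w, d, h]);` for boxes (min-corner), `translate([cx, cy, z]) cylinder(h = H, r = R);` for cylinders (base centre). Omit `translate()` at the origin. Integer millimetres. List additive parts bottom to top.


cube([280, 280, 120]);
translate([140, 140, 120]) cylinder(h = 100, r = 120);
translate([80, 80, 220]) cube([120, 120, 80]);
translate([100, 100, 300]) cube([80, 80, 60]);


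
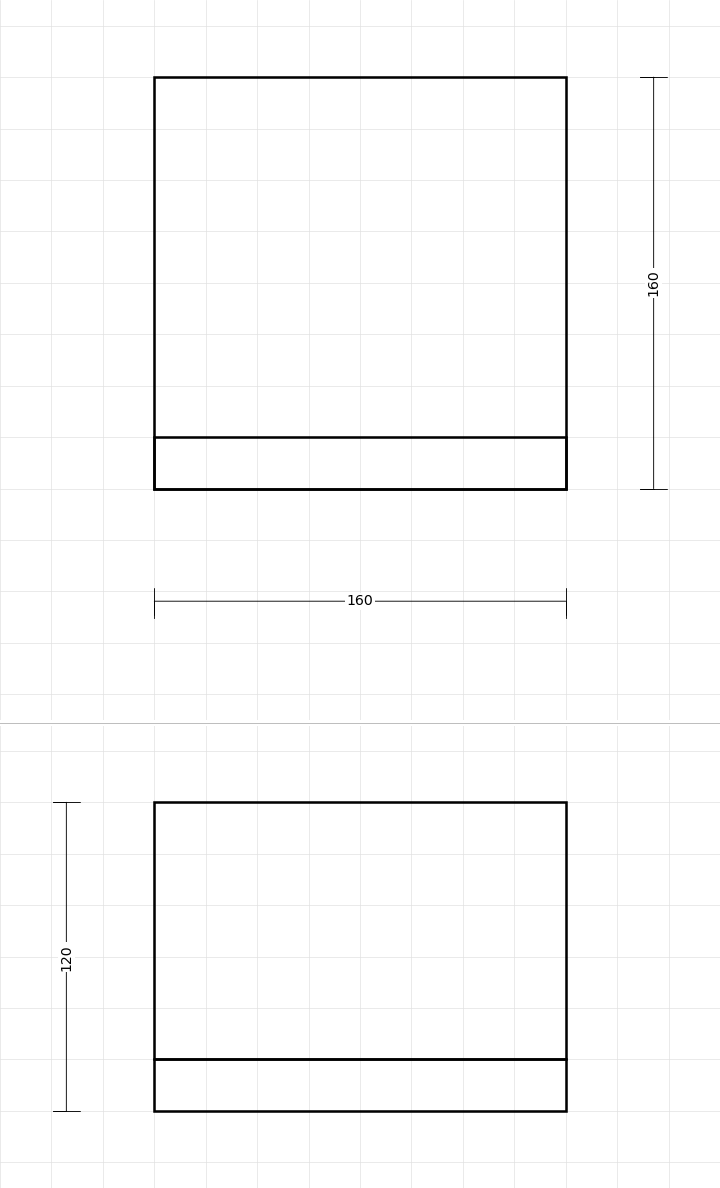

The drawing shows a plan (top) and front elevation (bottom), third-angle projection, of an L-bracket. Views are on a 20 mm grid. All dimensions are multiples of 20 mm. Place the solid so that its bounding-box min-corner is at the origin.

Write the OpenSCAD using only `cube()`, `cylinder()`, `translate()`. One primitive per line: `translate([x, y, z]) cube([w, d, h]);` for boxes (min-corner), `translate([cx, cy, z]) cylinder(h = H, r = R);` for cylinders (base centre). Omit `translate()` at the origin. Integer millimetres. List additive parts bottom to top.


cube([160, 160, 20]);
translate([0, 0, 20]) cube([160, 20, 100]);


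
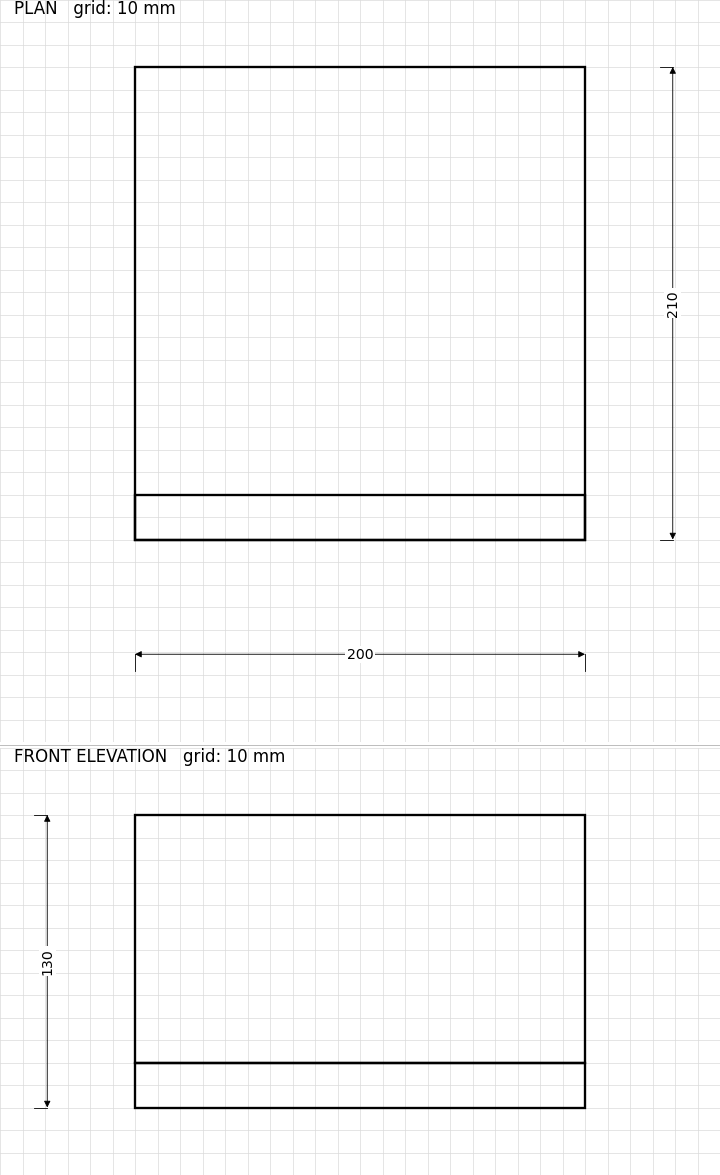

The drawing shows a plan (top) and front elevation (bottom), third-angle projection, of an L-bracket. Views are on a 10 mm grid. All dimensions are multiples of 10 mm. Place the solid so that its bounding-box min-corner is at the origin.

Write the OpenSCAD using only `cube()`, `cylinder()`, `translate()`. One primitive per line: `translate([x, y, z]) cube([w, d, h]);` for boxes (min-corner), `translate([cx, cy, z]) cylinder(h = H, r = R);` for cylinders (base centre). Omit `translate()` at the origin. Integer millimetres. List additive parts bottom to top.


cube([200, 210, 20]);
translate([0, 0, 20]) cube([200, 20, 110]);
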